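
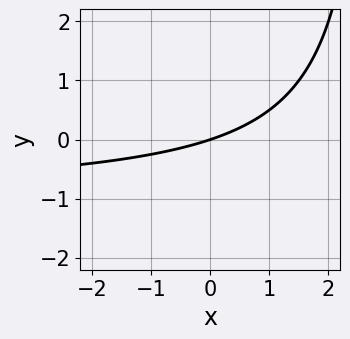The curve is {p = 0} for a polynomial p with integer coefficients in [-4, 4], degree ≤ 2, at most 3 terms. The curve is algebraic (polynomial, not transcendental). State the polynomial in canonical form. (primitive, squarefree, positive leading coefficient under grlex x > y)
deg p = 2.
From the axis intercepts and sections: it crosses the y-axis at the gridline y = 0; one x-axis crossing is at x = 0.
Assembling these constraints gives the stated polynomial.

x*y + x - 3*y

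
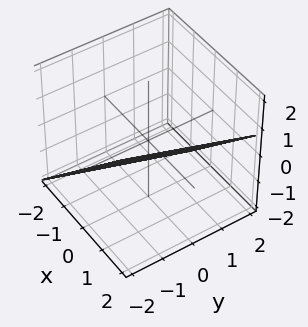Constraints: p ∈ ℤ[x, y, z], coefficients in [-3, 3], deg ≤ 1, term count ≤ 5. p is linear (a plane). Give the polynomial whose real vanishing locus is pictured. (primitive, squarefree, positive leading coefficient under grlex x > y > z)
3*x - y - 3*z - 2

(a) Degree: the surface is flat (a plane), so deg p = 1.
(b) Against the integer gridlines: one y-axis crossing is at y = -2.
(c) The integer polynomial consistent with all of this is the stated p.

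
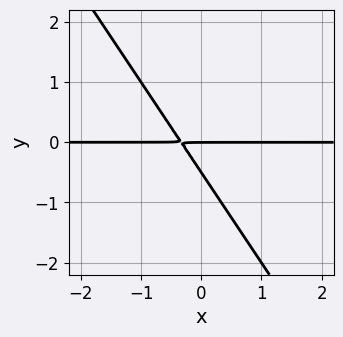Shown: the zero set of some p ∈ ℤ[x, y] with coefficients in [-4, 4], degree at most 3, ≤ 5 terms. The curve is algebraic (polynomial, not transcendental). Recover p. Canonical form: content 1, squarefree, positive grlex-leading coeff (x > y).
First, degree: no degree-1 curve has this shape, so deg p = 2.
Then, from the visible intercepts: the visible x-axis segment lies entirely on the curve; one y-axis crossing is at y = 0.
Finally, fitting integer coefficients to these (and the overall shape) gives p.

3*x*y + 2*y^2 + y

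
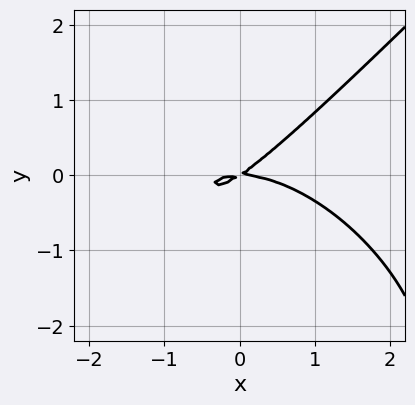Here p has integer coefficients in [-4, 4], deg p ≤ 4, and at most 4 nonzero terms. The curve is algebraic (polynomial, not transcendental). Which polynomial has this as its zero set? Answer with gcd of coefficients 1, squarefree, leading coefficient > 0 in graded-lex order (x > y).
x^3 - y^3 + 2*x*y - 3*y^2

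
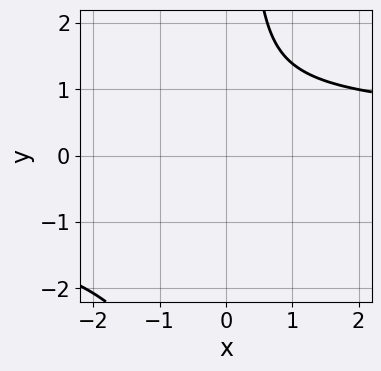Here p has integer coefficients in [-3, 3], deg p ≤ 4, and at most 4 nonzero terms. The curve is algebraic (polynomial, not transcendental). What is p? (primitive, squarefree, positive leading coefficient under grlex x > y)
x*y^3 - 2*y^2 + 3*y - 3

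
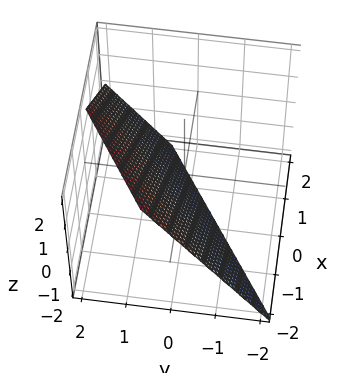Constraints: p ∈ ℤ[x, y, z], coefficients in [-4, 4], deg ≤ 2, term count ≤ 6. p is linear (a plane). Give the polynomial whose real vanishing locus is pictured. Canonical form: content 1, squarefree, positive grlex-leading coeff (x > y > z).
2*x - 3*y + 2*z + 2

First, deg p = 1. Every cross-section is a straight line — this is a plane.
Next, checking where it meets the axes: it meets the x-axis at x = -1 (among the integer gridlines); it crosses the z-axis at the gridline z = -1.
Finally, these observations pin down the coefficients.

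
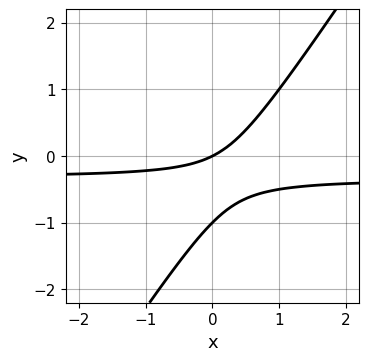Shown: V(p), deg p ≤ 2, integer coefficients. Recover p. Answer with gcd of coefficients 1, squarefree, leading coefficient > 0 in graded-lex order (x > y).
3*x*y - 2*y^2 + x - 2*y

(a) The degree is 2 — a generic line meets the curve in up to 2 points.
(b) Observable constraints: it crosses the x-axis at the gridline x = 0; the y-axis gridline crossings are at y ∈ {-1, 0}.
(c) These observations pin down the coefficients.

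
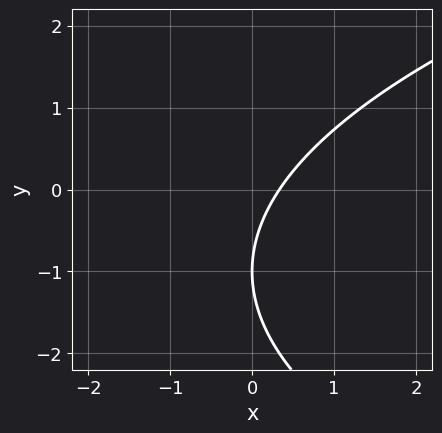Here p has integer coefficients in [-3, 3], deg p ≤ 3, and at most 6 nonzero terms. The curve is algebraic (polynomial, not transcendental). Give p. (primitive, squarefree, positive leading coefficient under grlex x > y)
(a) The degree is 2 — a generic line meets the curve in up to 2 points.
(b) Against the integer gridlines: it meets the y-axis at y = -1 (among the integer gridlines).
(c) Together with the visible shape, these determine p as stated.

y^2 - 3*x + 2*y + 1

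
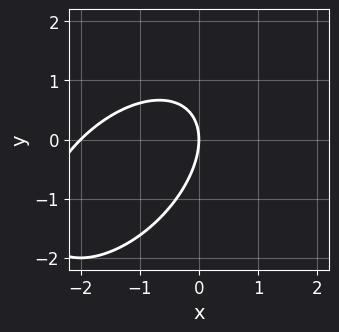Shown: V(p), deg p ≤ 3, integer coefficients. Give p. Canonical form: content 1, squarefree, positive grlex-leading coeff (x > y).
First, degree: a generic line meets the curve in up to 2 points, so deg p = 2.
Then, against the integer gridlines: the x-axis gridline crossings are at x ∈ {-2, 0}; one y-axis crossing is at y = 0.
Finally, the integer polynomial consistent with all of this is the stated p.

x^2 - x*y + y^2 + 2*x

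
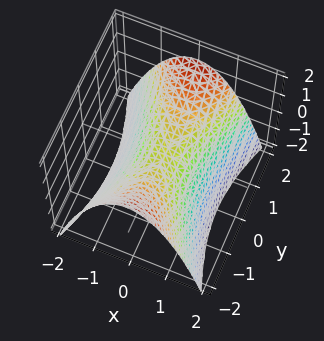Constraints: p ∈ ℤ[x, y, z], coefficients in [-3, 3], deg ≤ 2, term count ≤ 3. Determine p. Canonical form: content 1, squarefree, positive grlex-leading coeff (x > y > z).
(a) Degree: a saddle surface; a quadric, so deg p = 2.
(b) Symmetries: mirror symmetry x ↦ −x ⇒ only even powers of x; it's symmetric under y → −y, forcing even powers of y.
(c) Against the integer gridlines: it meets the z-axis at z = 0 (among the integer gridlines); one x-axis crossing is at x = 0; one y-axis crossing is at y = 0.
(d) Putting this together gives p.

3*x^2 - y^2 + 3*z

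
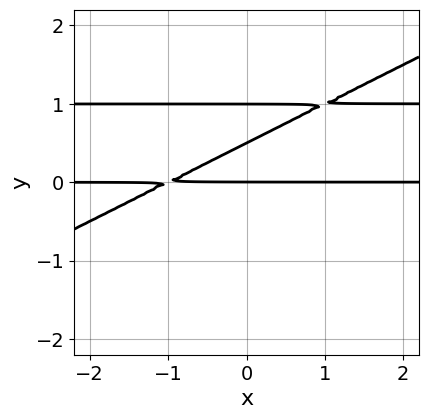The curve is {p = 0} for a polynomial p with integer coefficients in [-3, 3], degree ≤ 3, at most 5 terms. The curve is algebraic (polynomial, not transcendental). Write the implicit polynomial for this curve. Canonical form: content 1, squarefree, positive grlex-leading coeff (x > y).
The degree is 3 — no degree-2 curve has this shape.
Against the integer gridlines: the y-axis gridline crossings are at y ∈ {0, 1}; the visible x-axis segment lies entirely on the curve.
Assembling these constraints gives the stated polynomial.

x*y^2 - 2*y^3 - x*y + 3*y^2 - y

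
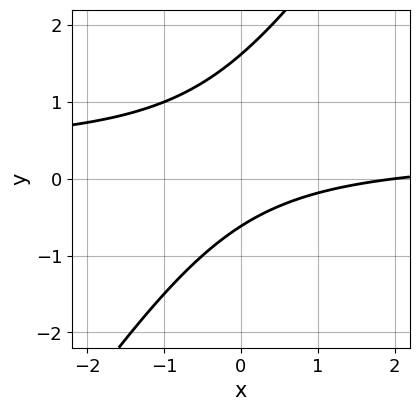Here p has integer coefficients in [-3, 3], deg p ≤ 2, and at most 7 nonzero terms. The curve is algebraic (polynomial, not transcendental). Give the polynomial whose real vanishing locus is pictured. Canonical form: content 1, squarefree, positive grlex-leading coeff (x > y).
3*x*y - 2*y^2 - x + 2*y + 2

(a) Degree: no degree-1 curve has this shape, so deg p = 2.
(b) Checking where it meets the axes: it crosses the x-axis at the gridline x = 2.
(c) The integer polynomial consistent with all of this is the stated p.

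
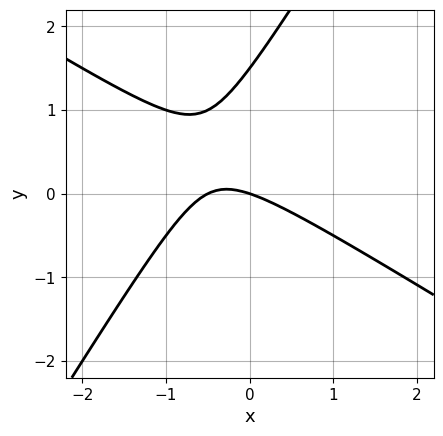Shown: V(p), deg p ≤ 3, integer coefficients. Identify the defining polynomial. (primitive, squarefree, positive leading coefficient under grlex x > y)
First, degree: a generic line meets the curve in up to 2 points, so deg p = 2.
Then, from the axis intercepts and sections: it crosses the y-axis at the gridline y = 0; it crosses the x-axis at the gridline x = 0.
Finally, assembling these constraints gives the stated polynomial.

2*x^2 + 2*x*y - 2*y^2 + x + 3*y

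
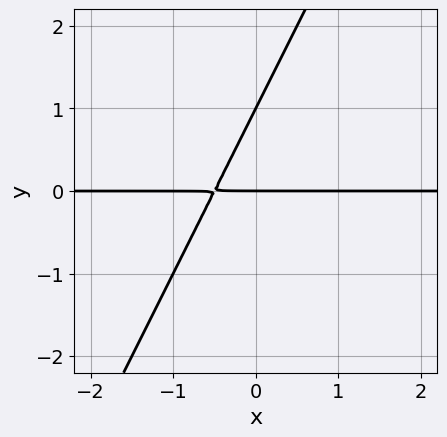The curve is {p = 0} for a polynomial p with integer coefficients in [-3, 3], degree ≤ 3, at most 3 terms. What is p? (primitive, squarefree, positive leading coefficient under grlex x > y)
First, degree: the shape is more complex than any degree-1 curve, so deg p = 2.
Next, observable constraints: the y-axis gridline crossings are at y ∈ {0, 1}; every point of the x-axis in the box is on the curve.
Finally, assembling these constraints gives the stated polynomial.

2*x*y - y^2 + y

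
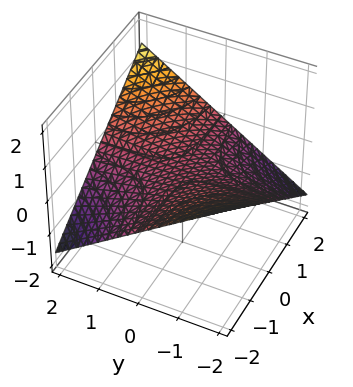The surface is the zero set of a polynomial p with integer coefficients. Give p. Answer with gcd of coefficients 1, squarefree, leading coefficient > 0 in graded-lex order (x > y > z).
1. deg p = 2. A hyperbolic paraboloid; a quadric.
2. Checking where it meets the axes: the visible y-axis segment lies entirely on the surface; every point of the x-axis in the box is on the surface; it crosses the z-axis at the gridline z = 0.
3. The integer polynomial consistent with all of this is the stated p.

x*y - 3*z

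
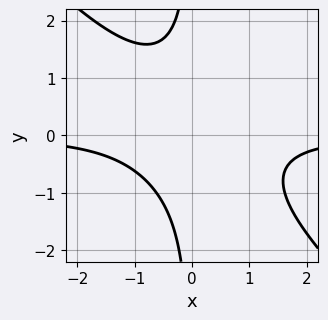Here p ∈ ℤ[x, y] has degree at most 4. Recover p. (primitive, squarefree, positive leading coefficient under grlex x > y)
x^2*y + x*y^2 + 1

1. deg p = 3. The shape is more complex than any degree-2 curve.
2. Against the integer gridlines: no x-intercept at any integer in the box; it misses every integer gridline on the y-axis.
3. Putting this together gives p.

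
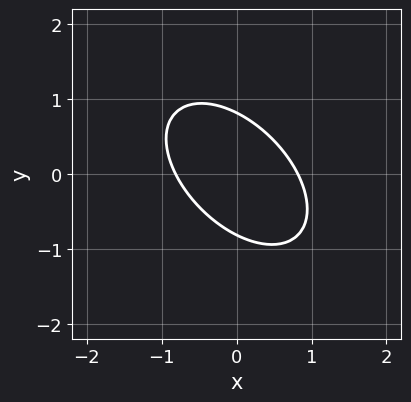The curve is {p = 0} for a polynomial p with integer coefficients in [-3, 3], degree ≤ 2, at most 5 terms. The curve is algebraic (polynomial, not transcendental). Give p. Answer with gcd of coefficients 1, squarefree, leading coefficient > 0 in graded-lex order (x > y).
(a) deg p = 2. The shape is more complex than any degree-1 curve.
(b) Solving for integer coefficients yields p as stated.

3*x^2 + 3*x*y + 3*y^2 - 2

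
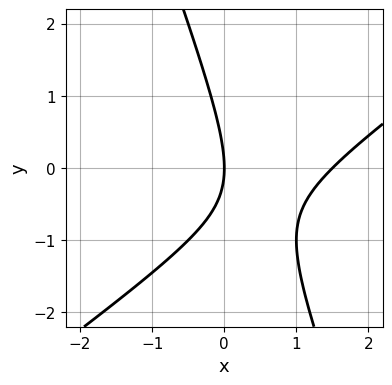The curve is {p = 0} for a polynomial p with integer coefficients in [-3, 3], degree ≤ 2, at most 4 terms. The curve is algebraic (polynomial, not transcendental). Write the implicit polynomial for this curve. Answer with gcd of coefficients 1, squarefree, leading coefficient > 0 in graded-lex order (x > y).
2*x^2 - 2*x*y - y^2 - 3*x

First, deg p = 2.
Next, against the integer gridlines: it meets the x-axis at x = 0 (among the integer gridlines); one y-axis crossing is at y = 0.
Finally, matching integer coefficients to the picture gives p.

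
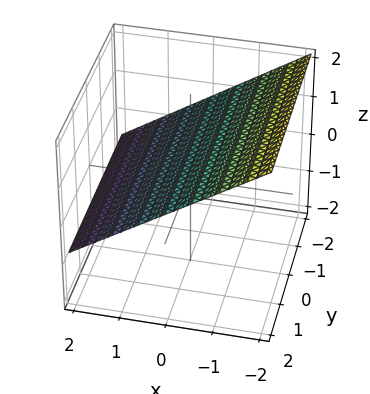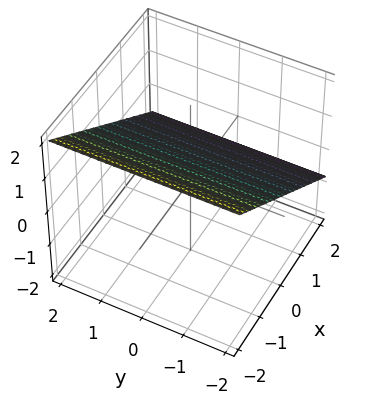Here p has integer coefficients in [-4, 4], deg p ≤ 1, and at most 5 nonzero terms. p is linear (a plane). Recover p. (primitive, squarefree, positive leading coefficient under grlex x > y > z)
1. The degree is 1 — the surface is flat (a plane).
2. From the axis intercepts and sections: the surface avoids every integer y-axis point in the box; one x-axis crossing is at x = 1.
3. These observations pin down the coefficients.

2*x + 3*z - 2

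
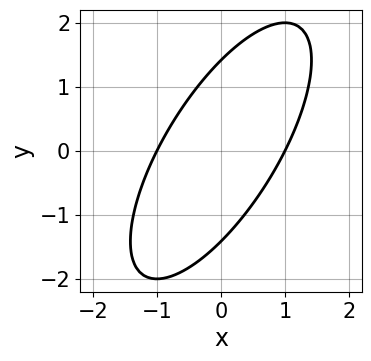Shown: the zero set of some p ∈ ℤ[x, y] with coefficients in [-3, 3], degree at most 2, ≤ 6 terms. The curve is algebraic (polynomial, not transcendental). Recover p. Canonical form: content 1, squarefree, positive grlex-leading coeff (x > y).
deg p = 2.
From the visible intercepts: the x-axis gridline crossings are at x ∈ {-1, 1}.
Matching integer coefficients to the picture gives p.

2*x^2 - 2*x*y + y^2 - 2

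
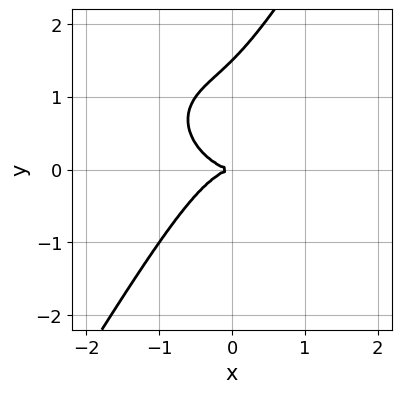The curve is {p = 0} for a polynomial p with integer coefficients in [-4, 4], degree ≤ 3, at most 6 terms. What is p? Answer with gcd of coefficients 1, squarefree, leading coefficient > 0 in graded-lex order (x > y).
2*x^3 + x^2*y + 2*x*y^2 - 2*y^3 + 3*y^2

First, the degree is 3 — no degree-2 curve has this shape.
Then, reading off the gridlines: it crosses the x-axis at the gridline x = 0; one y-axis crossing is at y = 0.
Finally, the integer polynomial consistent with all of this is the stated p.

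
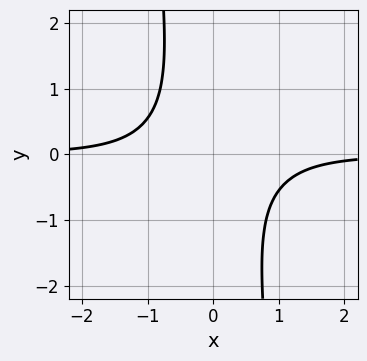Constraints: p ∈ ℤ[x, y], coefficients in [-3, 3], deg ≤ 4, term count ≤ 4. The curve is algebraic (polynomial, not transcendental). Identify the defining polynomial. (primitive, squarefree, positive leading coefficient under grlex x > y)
3*x^3*y + 3*x*y + y^2 + 3

1. deg p = 4. The shape is more complex than any degree-3 curve.
2. Reading off the gridlines: no x-intercept at any integer in the box; it misses every integer gridline on the y-axis.
3. Putting this together gives p.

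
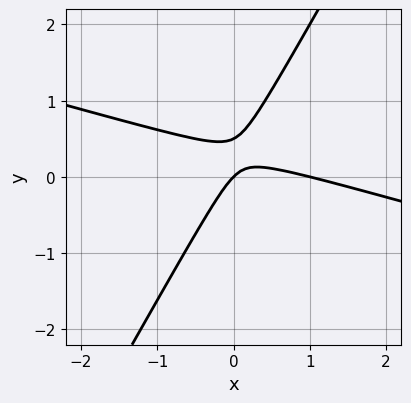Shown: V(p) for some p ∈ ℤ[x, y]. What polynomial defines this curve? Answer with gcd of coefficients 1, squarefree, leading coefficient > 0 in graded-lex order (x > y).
1. Degree: a generic line meets the curve in up to 2 points, so deg p = 2.
2. Reading off the gridlines: the x-axis gridline crossings are at x ∈ {0, 1}; it meets the y-axis at y = 0 (among the integer gridlines).
3. Fitting integer coefficients to these (and the overall shape) gives p.

x^2 + 3*x*y - 2*y^2 - x + y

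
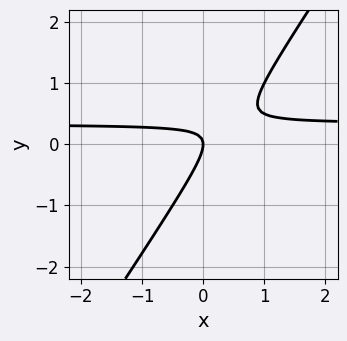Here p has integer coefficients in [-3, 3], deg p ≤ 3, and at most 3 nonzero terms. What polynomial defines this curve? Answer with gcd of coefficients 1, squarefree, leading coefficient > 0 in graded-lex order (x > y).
deg p = 2.
Reading off the gridlines: it crosses the x-axis at the gridline x = 0; it meets the y-axis at y = 0 (among the integer gridlines).
Fitting integer coefficients to these (and the overall shape) gives p.

3*x*y - 2*y^2 - x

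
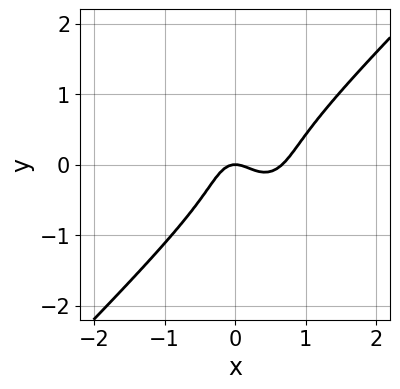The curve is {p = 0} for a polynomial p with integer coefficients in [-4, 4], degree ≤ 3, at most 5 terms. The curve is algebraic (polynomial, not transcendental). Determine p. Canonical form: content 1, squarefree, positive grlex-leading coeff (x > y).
3*x^3 - x^2*y - 2*y^3 - 2*x^2 - y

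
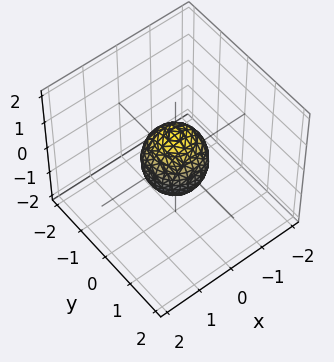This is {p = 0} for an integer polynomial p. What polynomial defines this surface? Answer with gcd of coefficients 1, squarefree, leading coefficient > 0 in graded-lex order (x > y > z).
The degree is 2 — bounded and convex; a quadric.
Symmetries: it's symmetric under z → −z, forcing even powers of z; the surface is invariant under rotation about z: p = q(x² + y², z).
Checking where it meets the axes: a circular section at z = 0 has radius between 0 and 1; the z-axis gridline crossings are at z ∈ {-1, 1}.
Matching integer coefficients to the picture gives p.

3*x^2 + 3*y^2 + 2*z^2 - 2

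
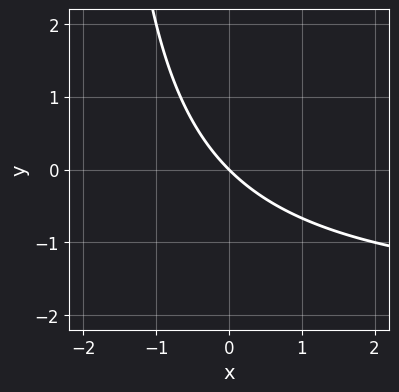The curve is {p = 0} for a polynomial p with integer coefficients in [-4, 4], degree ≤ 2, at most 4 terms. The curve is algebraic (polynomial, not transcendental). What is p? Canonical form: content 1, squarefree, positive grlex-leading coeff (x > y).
1. Degree: no degree-1 curve has this shape, so deg p = 2.
2. From the visible intercepts: one y-axis crossing is at y = 0; it meets the x-axis at x = 0 (among the integer gridlines).
3. Assembling these constraints gives the stated polynomial.

x*y + 2*x + 2*y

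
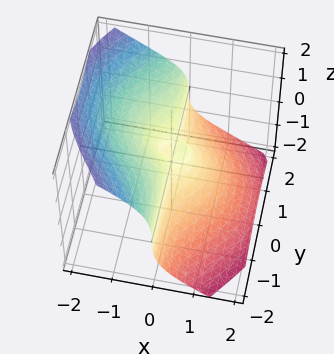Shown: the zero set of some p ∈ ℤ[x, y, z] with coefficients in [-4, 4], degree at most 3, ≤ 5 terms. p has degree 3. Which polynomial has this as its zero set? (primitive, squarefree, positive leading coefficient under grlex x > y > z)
(a) The degree is 3 — the shape is more complex than any degree-2 surface.
(b) From the visible intercepts: one x-axis crossing is at x = 0; every point of the y-axis in the box is on the surface.
(c) Solving for integer coefficients yields p as stated.

2*x^3 + 3*x*y^2 + 3*z^3 - 2*x*y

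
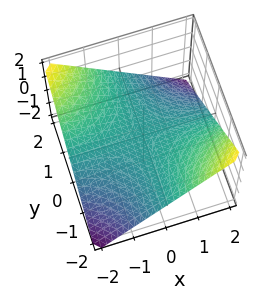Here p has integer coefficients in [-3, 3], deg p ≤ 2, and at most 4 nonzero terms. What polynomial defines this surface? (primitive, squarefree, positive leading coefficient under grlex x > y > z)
x*y + 2*z

1. Degree: a saddle surface; a quadric, so deg p = 2.
2. From the visible intercepts: the visible x-axis segment lies entirely on the surface; the visible y-axis segment lies entirely on the surface; one z-axis crossing is at z = 0.
3. These observations pin down the coefficients.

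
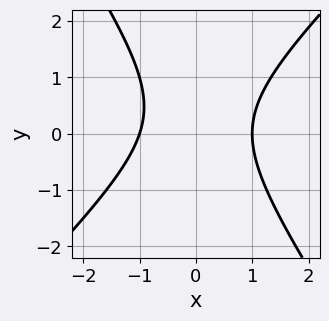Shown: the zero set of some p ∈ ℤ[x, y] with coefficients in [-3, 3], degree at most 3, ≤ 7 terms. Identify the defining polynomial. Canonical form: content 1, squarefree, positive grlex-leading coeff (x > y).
3*x^2 - x*y - 2*y^2 + y - 3

(a) The degree is 2 — no degree-1 curve has this shape.
(b) Observable constraints: the x-axis gridline crossings are at x ∈ {-1, 1}; no y-intercept at any integer in the box.
(c) Fitting integer coefficients to these (and the overall shape) gives p.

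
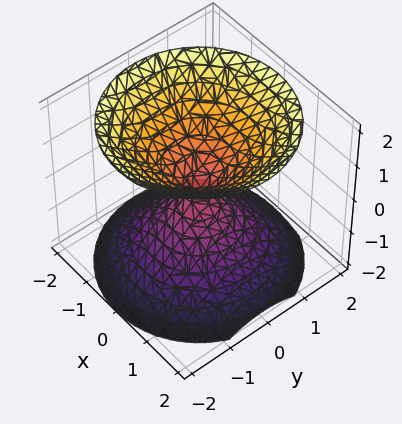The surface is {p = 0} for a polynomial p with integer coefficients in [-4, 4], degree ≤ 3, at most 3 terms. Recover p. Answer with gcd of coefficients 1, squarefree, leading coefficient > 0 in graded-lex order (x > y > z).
x^2 + y^2 - z^2

(a) There are 2 components. Treating them together as one polynomial.
(b) Degree: a double cone through the origin; a quadric, so deg p = 2.
(c) Symmetry: the z-axis is an axis of rotation, so x and y enter only as x² + y²; the z ↦ −z reflection is a symmetry, so z appears only in even powers.
(d) Observable constraints: one z-axis crossing is at z = 0; it crosses the x-axis at the gridline x = 0; one y-axis crossing is at y = 0.
(e) Assembling these constraints gives the stated polynomial.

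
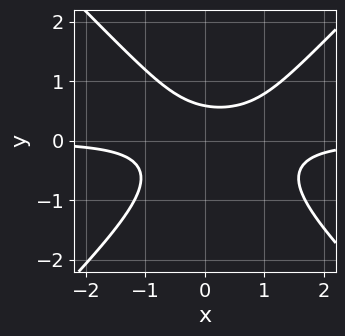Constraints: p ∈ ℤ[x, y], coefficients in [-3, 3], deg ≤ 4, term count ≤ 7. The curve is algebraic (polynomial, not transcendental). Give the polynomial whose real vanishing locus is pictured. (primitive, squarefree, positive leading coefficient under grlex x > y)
The degree is 3 — the shape is more complex than any degree-2 curve.
From the axis intercepts and sections: no x-intercept at any integer in the box.
These observations pin down the coefficients.

2*x^2*y - 2*y^3 - x*y - y + 1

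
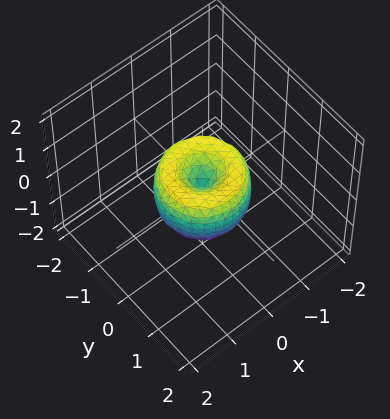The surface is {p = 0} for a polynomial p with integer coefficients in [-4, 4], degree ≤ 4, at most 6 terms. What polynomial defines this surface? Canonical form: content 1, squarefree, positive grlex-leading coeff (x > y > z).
2*x^4 + 4*x^2*y^2 + 2*y^4 - 2*x^2 - 2*y^2 + z^2

First, degree: a generic line meets the surface in up to 4 points, so deg p = 4.
Then, symmetries: the surface is invariant under rotation about z: p = q(x² + y², z).
Then, checking where it meets the axes: the x-axis gridline crossings are at x ∈ {-1, 0, 1}; it crosses the z-axis at the gridline z = 0.
Finally, assembling these constraints gives the stated polynomial. Check: (0, -1, 0) on the y-axis lies on the surface, and p(0, -1, 0) = 0. ✓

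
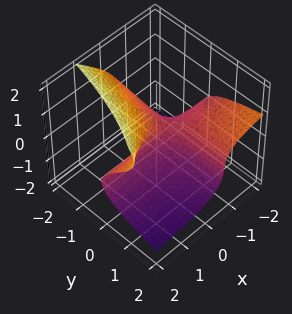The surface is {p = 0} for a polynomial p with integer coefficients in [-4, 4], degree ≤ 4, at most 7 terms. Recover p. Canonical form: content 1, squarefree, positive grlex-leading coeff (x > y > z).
3*x*z^2 - 3*z^3 - 3*x*y + 2*x*z - 2*y

The degree is 3 — a generic line meets the surface in up to 3 points.
Observable constraints: the visible x-axis segment lies entirely on the surface; it meets the z-axis at z = 0 (among the integer gridlines).
These observations pin down the coefficients.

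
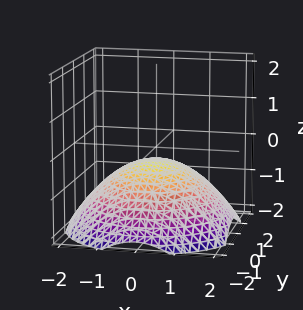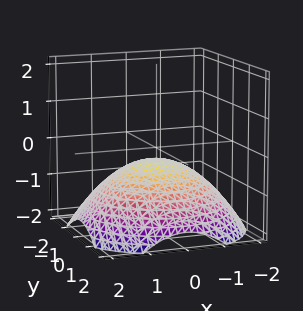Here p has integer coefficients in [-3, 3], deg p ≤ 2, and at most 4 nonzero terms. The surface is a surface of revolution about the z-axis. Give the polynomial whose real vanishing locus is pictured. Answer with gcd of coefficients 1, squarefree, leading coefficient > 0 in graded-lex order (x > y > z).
1. Degree: the shape is more complex than any degree-1 surface, so deg p = 2.
2. Symmetries: rotational symmetry about the z-axis ⇒ p depends on x, y only through x² + y².
3. From the visible intercepts: no y-intercept at any integer in the box; it misses every integer gridline on the x-axis.
4. Assembling these constraints gives the stated polynomial.

x^2 + y^2 + 3*z + 1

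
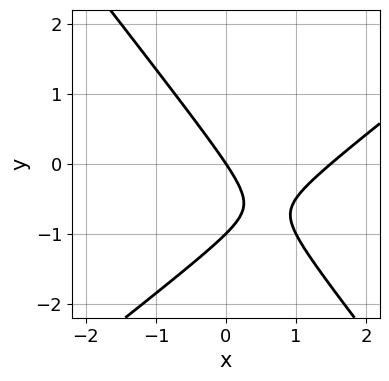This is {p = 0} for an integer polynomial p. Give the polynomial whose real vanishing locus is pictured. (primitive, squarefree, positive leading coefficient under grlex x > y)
2*x^2 - x*y - 2*y^2 - 3*x - 2*y

First, degree: no degree-1 curve has this shape, so deg p = 2.
Next, from the visible intercepts: one x-axis crossing is at x = 0; the y-axis gridline crossings are at y ∈ {-1, 0}.
Finally, together with the visible shape, these determine p as stated.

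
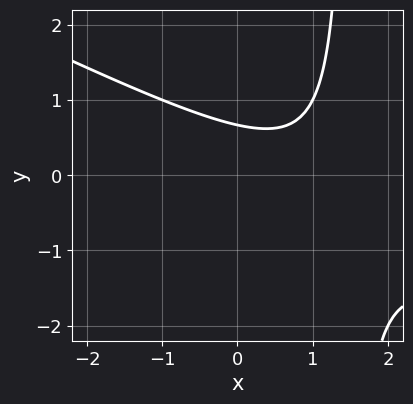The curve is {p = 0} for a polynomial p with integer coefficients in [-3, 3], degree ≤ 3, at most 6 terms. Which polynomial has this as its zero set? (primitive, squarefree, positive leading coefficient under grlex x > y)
1. deg p = 2.
2. Observable constraints: no x-intercept at any integer in the box.
3. Matching integer coefficients to the picture gives p.

x^2 + 2*x*y - 2*x - 3*y + 2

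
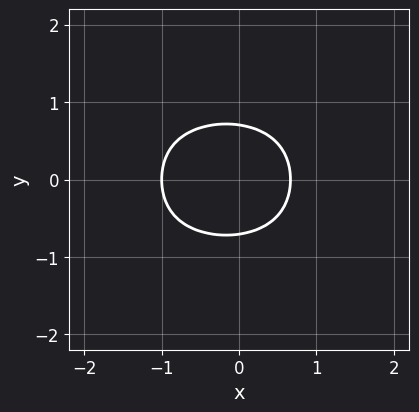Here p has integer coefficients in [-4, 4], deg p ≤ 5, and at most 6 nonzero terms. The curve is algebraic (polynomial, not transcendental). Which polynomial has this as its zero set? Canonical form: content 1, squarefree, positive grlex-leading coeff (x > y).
First, degree: the shape is more complex than any degree-3 curve, so deg p = 4.
Next, symmetries: the y ↦ −y reflection is a symmetry, so y appears only in even powers.
Next, against the integer gridlines: it meets the x-axis at x = -1 (among the integer gridlines).
Finally, assembling these constraints gives the stated polynomial.

2*y^4 + 3*x^2 + 3*y^2 + x - 2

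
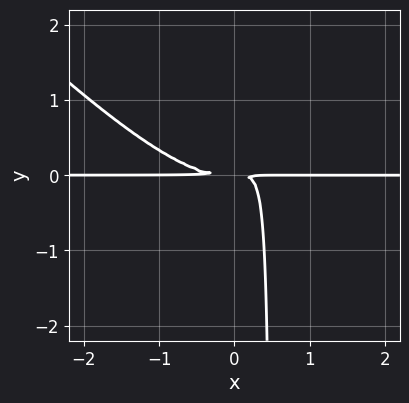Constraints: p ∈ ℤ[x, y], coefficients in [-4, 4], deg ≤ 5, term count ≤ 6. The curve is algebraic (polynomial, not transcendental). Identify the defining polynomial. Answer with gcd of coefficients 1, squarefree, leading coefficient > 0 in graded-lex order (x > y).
2*x^3*y + 2*x^2*y^2 - 3*x*y^2 + y^2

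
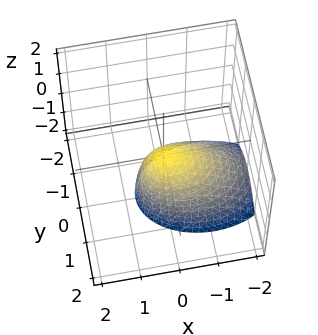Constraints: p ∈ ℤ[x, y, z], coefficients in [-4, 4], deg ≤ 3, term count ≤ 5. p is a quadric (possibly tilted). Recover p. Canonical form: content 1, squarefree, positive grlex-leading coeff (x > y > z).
First, deg p = 2.
Then, from the axis intercepts and sections: one z-axis crossing is at z = 0; it crosses the y-axis at the gridline y = 0; it crosses the x-axis at the gridline x = 0.
Finally, the integer polynomial consistent with all of this is the stated p.

x^2 - x*z + 2*y^2 + z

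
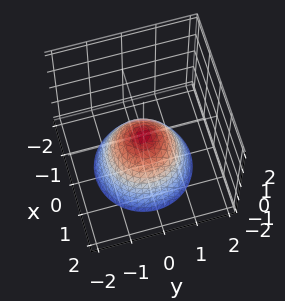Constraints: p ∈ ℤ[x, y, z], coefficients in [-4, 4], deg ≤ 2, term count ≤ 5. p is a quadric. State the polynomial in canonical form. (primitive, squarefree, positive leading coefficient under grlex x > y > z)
x^2 + y^2 + z

The degree is 2 — a single bowl opening along one axis; a quadric.
Symmetries: the surface is invariant under rotation about z: p = q(x² + y², z).
Observable constraints: one z-axis crossing is at z = 0; it crosses the x-axis at the gridline x = 0; a circular section at z = -2 has radius between 1 and 2.
The integer polynomial consistent with all of this is the stated p.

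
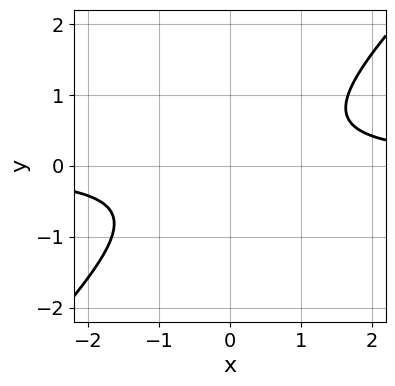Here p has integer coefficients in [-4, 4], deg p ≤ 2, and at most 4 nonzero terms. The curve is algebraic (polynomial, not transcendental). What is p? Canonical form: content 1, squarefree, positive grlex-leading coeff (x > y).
3*x*y - 3*y^2 - 2

First, degree: the shape is more complex than any degree-1 curve, so deg p = 2.
Next, against the integer gridlines: the curve avoids every integer y-axis point in the box; no x-intercept at any integer in the box.
Finally, the integer polynomial consistent with all of this is the stated p.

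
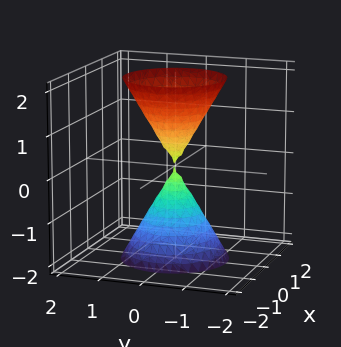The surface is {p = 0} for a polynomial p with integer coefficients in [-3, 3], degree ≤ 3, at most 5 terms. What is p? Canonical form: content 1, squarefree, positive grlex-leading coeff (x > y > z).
First, there are 2 components. They look like related sheets of one shape, so recover p as a whole.
Then, degree: a double cone through the origin; a quadric, so deg p = 2.
Next, symmetries: the z ↦ −z reflection is a symmetry, so z appears only in even powers; the z-axis is an axis of rotation, so x and y enter only as x² + y².
Next, against the integer gridlines: one x-axis crossing is at x = 0; a circular section at z = -2 has radius between 1 and 2.
Finally, fitting integer coefficients to these (and the overall shape) gives p.

3*x^2 + 3*y^2 - z^2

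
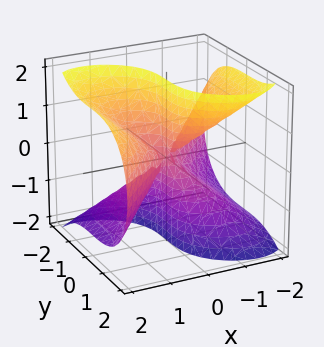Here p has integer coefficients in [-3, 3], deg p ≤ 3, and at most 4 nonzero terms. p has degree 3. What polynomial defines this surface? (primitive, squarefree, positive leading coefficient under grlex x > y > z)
1. deg p = 3. The shape is more complex than any degree-2 surface.
2. Against the integer gridlines: it crosses the y-axis at the gridline y = 0; the visible z-axis segment lies entirely on the surface; it crosses the x-axis at the gridline x = 0.
3. Fitting integer coefficients to these (and the overall shape) gives p.

2*x^3 - 3*x*z^2 - 2*y^3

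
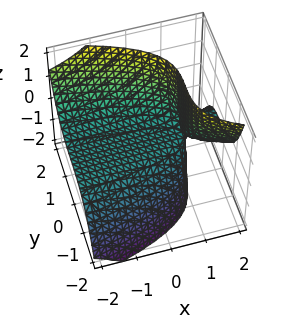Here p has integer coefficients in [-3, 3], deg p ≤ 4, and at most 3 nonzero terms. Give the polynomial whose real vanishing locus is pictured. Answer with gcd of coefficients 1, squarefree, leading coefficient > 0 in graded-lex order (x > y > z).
y^3 + 2*x*z - 2*z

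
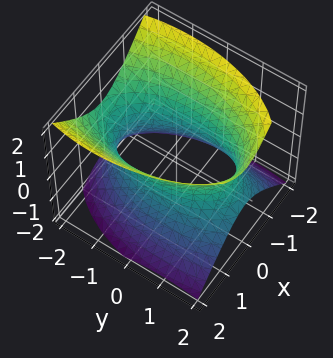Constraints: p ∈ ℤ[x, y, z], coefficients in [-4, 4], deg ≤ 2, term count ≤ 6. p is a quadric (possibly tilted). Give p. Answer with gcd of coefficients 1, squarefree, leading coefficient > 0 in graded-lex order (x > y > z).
First, degree: no degree-1 surface has this shape, so deg p = 2.
Then, against the integer gridlines: it misses every integer gridline on the z-axis; among the integer gridlines, it crosses the x-axis at x ∈ {-1, 1}.
Finally, assembling these constraints gives the stated polynomial.

3*x^2 + y^2 + y*z - 2*z^2 - 3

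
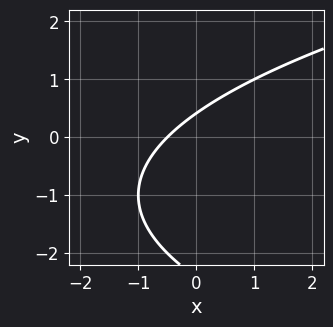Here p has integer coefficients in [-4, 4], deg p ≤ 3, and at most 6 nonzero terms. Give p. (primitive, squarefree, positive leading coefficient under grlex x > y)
y^2 - 2*x + 2*y - 1

(a) Degree: a generic line meets the curve in up to 2 points, so deg p = 2.
(b) Matching integer coefficients to the picture gives p.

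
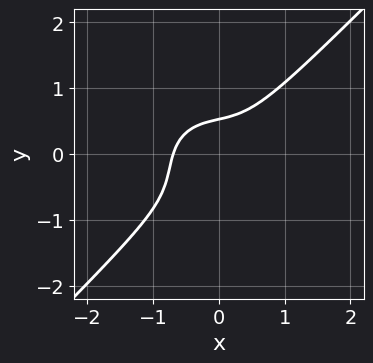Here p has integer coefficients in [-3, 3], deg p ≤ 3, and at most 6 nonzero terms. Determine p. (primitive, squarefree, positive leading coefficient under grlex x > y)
First, deg p = 3. The shape is more complex than any degree-2 curve.
Finally, solving for integer coefficients yields p as stated.

3*x^3 - 3*y^3 + 2*x*y - 2*y^2 + 1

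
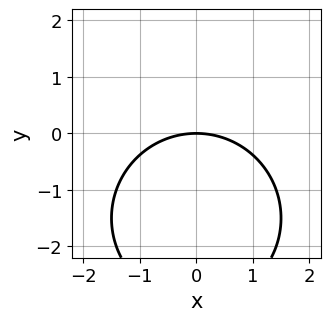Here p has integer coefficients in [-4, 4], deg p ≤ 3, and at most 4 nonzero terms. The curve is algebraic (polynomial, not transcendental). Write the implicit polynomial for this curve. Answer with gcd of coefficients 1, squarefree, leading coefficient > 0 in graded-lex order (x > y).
1. Degree: the shape is more complex than any degree-1 curve, so deg p = 2.
2. Symmetries: the x ↦ −x reflection is a symmetry, so x appears only in even powers.
3. From the visible intercepts: one x-axis crossing is at x = 0; it crosses the y-axis at the gridline y = 0.
4. These observations pin down the coefficients.

x^2 + y^2 + 3*y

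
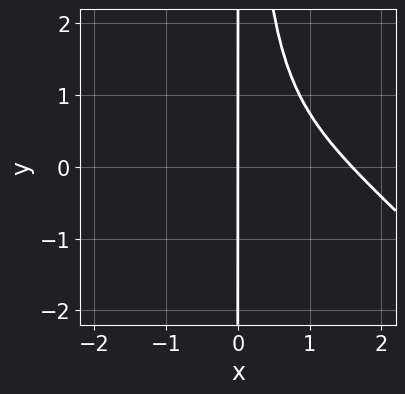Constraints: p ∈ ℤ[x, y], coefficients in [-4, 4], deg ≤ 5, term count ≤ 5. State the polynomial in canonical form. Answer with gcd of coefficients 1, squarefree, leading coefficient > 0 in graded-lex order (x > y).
2*x^4 + 2*x^3*y - 2*x^3 + 2*x^2*y - 3*x

The degree is 4 — no degree-3 curve has this shape.
Observable constraints: it meets the x-axis at x = 0 (among the integer gridlines); the visible y-axis segment lies entirely on the curve.
Assembling these constraints gives the stated polynomial.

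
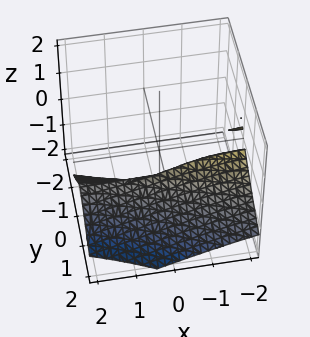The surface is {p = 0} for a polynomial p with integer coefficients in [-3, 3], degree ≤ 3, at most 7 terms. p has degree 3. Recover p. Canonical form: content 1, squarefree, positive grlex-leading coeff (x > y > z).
(a) The degree is 3 — the shape is more complex than any degree-2 surface.
(b) From the axis intercepts and sections: it meets the z-axis at z = -1 (among the integer gridlines); every point of the x-axis in the box is on the surface.
(c) The integer polynomial consistent with all of this is the stated p.

x*y*z - z^3 - 3*y^2 - 2*y*z - z^2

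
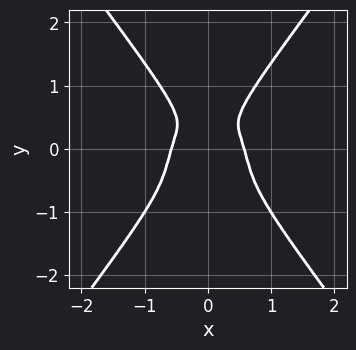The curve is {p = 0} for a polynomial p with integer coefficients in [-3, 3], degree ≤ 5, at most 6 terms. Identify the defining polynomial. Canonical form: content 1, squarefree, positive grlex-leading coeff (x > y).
3*x^4 - y^4 + x^2*y - x^2

First, degree: a generic line meets the curve in up to 4 points, so deg p = 4.
Next, symmetries: it's symmetric under x → −x, forcing even powers of x.
Finally, fitting integer coefficients to these (and the overall shape) gives p.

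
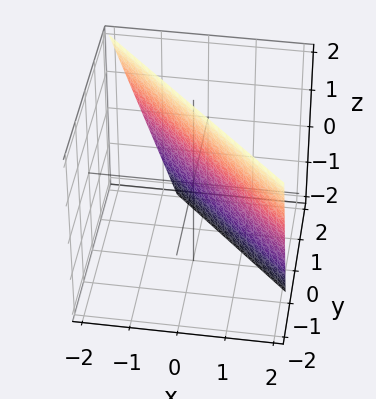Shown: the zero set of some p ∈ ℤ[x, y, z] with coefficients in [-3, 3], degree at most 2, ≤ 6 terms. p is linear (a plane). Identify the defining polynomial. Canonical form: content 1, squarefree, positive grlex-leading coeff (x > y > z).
Degree: the surface is flat (a plane), so deg p = 1.
Reading off the gridlines: one z-axis crossing is at z = 2.
The integer polynomial consistent with all of this is the stated p.

3*x + 3*y + z - 2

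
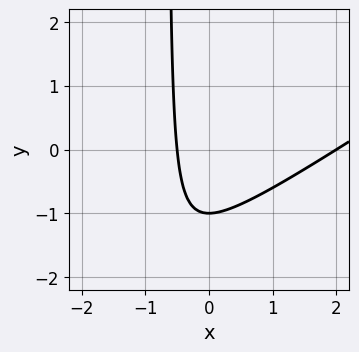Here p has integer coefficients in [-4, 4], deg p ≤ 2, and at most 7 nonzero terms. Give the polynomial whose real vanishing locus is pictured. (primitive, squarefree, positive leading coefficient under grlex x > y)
(a) deg p = 2. A generic line meets the curve in up to 2 points.
(b) Checking where it meets the axes: one y-axis crossing is at y = -1; one x-axis crossing is at x = 2.
(c) Putting this together gives p.

2*x^2 - 3*x*y - 3*x - 2*y - 2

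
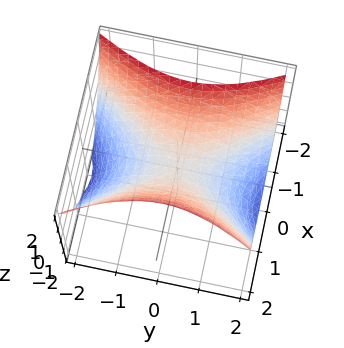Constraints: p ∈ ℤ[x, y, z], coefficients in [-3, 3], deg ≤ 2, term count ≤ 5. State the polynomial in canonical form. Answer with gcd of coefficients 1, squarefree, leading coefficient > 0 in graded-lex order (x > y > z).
2*x^2 - y^2 - 2*z

First, deg p = 2. A hyperbolic paraboloid; a quadric.
Next, symmetries: mirror symmetry y ↦ −y ⇒ only even powers of y; mirror symmetry x ↦ −x ⇒ only even powers of x.
Then, observable constraints: it meets the x-axis at x = 0 (among the integer gridlines); one z-axis crossing is at z = 0; one y-axis crossing is at y = 0.
Finally, together with the visible shape, these determine p as stated.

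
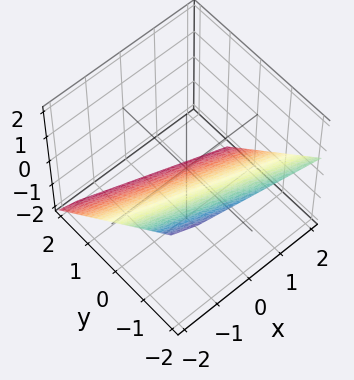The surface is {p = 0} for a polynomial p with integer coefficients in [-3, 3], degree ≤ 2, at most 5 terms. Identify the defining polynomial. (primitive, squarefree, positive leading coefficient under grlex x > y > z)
x + 3*y + 3*z + 2

(a) The degree is 1 — the surface is flat (a plane).
(b) Reading off the gridlines: it meets the x-axis at x = -2 (among the integer gridlines).
(c) Together with the visible shape, these determine p as stated.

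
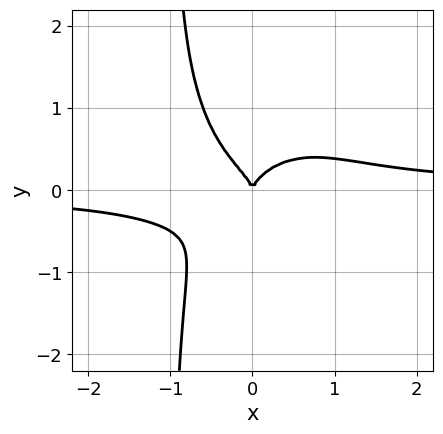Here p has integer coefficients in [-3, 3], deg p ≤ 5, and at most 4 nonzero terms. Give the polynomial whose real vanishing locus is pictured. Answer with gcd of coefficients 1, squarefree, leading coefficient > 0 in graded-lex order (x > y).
1. Degree: the shape is more complex than any degree-3 curve, so deg p = 4.
2. From the axis intercepts and sections: it meets the x-axis at x = 0 (among the integer gridlines); it crosses the y-axis at the gridline y = 0.
3. Fitting integer coefficients to these (and the overall shape) gives p.

2*x^3*y + 2*x*y^3 + 2*y^3 - x^2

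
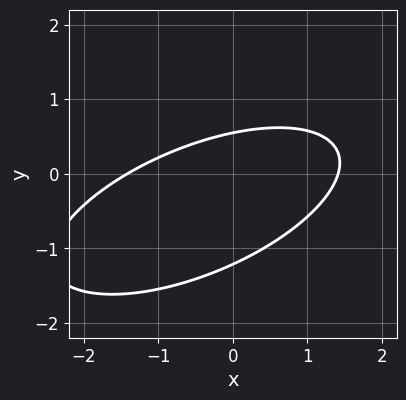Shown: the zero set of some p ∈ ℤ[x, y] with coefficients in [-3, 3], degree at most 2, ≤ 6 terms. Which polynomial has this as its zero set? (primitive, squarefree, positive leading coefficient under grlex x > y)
1. Degree: the shape is more complex than any degree-1 curve, so deg p = 2.
2. Solving for integer coefficients yields p as stated.

x^2 - 2*x*y + 3*y^2 + 2*y - 2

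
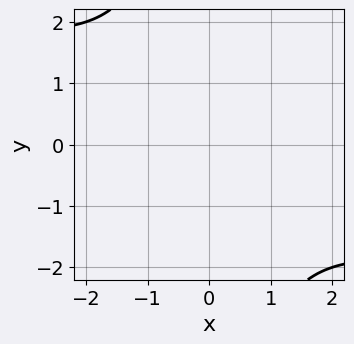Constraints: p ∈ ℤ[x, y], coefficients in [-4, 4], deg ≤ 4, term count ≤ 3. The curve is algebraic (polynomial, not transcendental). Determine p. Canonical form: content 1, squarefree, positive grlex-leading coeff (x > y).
The degree is 4 — the shape is more complex than any degree-3 curve.
Putting this together gives p.

x*y^3 + x^2 + 3*y^2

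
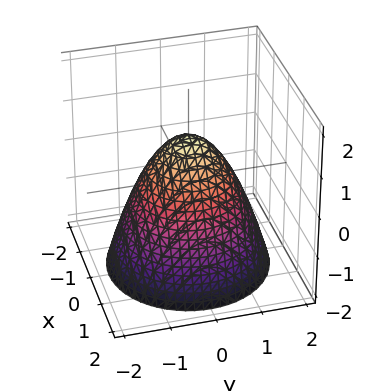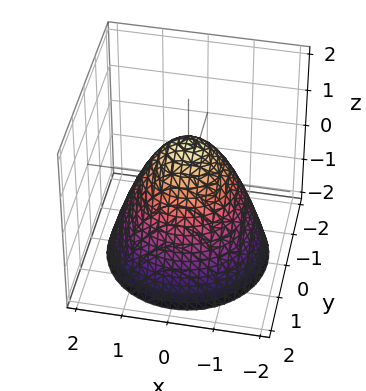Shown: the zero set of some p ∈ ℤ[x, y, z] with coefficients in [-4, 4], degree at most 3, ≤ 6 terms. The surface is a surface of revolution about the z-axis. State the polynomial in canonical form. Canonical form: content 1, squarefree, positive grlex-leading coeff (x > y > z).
(a) deg p = 2. No degree-1 surface has this shape.
(b) Symmetry: the surface is invariant under rotation about z: p = q(x² + y², z).
(c) Against the integer gridlines: among the integer gridlines, it crosses the x-axis at x ∈ {-1, 1}; the y-axis gridline crossings are at y ∈ {-1, 1}.
(d) Assembling these constraints gives the stated polynomial. Check: (0, 0, 1) on the z-axis lies on the surface, and p(0, 0, 1) = 0. ✓

x^2 + y^2 + z - 1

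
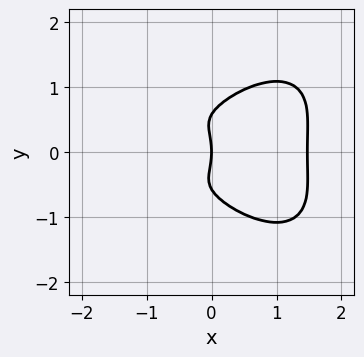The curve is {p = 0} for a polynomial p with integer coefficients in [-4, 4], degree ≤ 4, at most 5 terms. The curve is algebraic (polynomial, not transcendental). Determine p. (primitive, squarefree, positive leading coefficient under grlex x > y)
First, degree: a generic line meets the curve in up to 4 points, so deg p = 4.
Next, symmetries: mirror symmetry y ↦ −y ⇒ only even powers of y.
Then, reading off the gridlines: one y-axis crossing is at y = 0; one x-axis crossing is at x = 0.
Finally, putting this together gives p.

2*x^4 + 3*y^4 - 3*x^2 - y^2 - 2*x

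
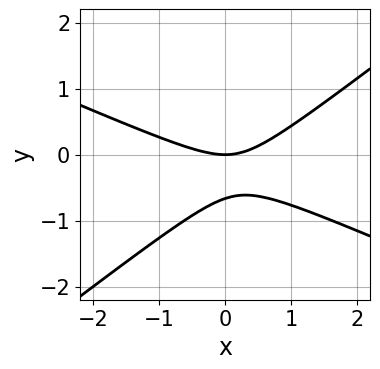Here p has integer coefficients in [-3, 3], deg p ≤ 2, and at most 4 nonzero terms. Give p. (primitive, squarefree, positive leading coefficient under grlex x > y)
x^2 + x*y - 3*y^2 - 2*y

1. Degree: no degree-1 curve has this shape, so deg p = 2.
2. From the visible intercepts: it meets the y-axis at y = 0 (among the integer gridlines); it meets the x-axis at x = 0 (among the integer gridlines).
3. Fitting integer coefficients to these (and the overall shape) gives p.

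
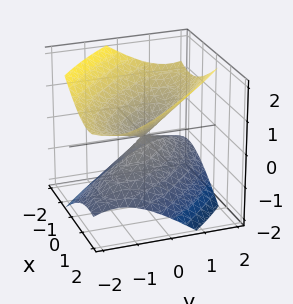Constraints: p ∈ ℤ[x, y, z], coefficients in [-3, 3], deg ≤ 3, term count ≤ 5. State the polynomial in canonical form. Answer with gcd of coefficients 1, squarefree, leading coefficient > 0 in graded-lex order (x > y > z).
(a) The picture has 2 separate pieces. Treating them together as one polynomial.
(b) deg p = 2. No degree-1 surface has this shape.
(c) From the axis intercepts and sections: one y-axis crossing is at y = 0; it crosses the z-axis at the gridline z = 0; it crosses the x-axis at the gridline x = 0.
(d) Together with the visible shape, these determine p as stated.

2*x^2 + 3*x*y + 2*y^2 - 3*z^2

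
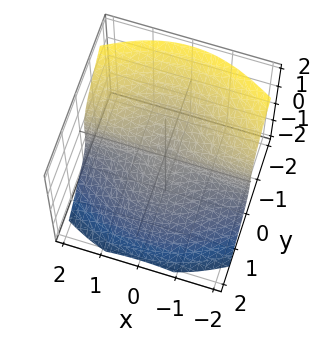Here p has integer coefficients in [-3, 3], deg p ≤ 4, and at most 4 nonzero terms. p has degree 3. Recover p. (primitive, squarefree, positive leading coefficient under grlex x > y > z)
x^2*y + y^3 + z^3

1. deg p = 3. A generic line meets the surface in up to 3 points.
2. Against the integer gridlines: one z-axis crossing is at z = 0; it meets the y-axis at y = 0 (among the integer gridlines); the visible x-axis segment lies entirely on the surface.
3. These observations pin down the coefficients.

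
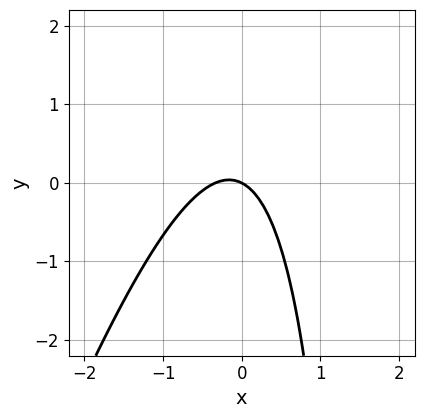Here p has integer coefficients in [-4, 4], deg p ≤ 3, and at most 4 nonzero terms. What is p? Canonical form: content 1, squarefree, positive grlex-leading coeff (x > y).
3*x^2 - x*y + x + 2*y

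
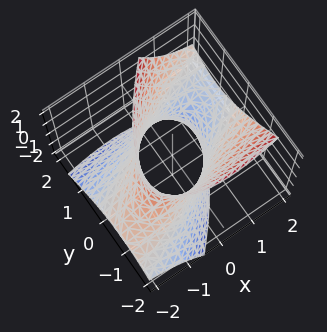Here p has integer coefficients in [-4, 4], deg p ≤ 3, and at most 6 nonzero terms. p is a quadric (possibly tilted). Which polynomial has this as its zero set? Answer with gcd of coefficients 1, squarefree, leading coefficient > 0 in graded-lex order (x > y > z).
x^2 - 3*x*y - 3*x*z + 3*y^2 - z^2 - 3

The degree is 2 — a generic line meets the surface in up to 2 points.
Checking where it meets the axes: among the integer gridlines, it crosses the y-axis at y ∈ {-1, 1}; it misses every integer gridline on the z-axis.
Solving for integer coefficients yields p as stated.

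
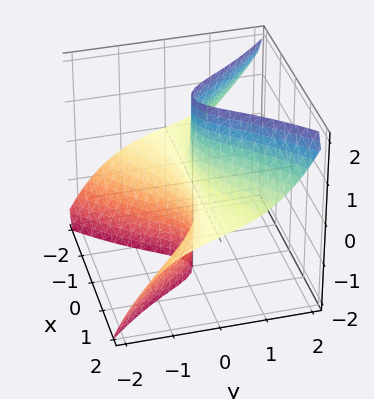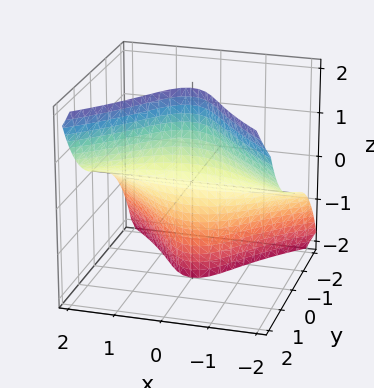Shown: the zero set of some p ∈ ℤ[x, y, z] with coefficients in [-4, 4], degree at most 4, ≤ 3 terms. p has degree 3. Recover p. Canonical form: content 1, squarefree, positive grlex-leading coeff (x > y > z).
2*x^2*z - y^3 - 3*y

(a) Degree: no degree-2 surface has this shape, so deg p = 3.
(b) Against the integer gridlines: it meets the y-axis at y = 0 (among the integer gridlines); the visible x-axis segment lies entirely on the surface; the visible z-axis segment lies entirely on the surface.
(c) Solving for integer coefficients yields p as stated.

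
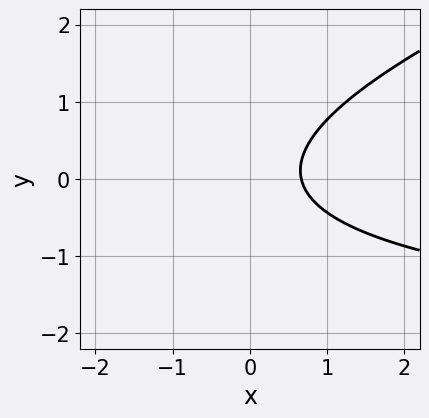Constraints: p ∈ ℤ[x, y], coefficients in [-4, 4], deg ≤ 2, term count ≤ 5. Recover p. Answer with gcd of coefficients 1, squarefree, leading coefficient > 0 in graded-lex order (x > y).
x*y - 3*y^2 + 3*x - 2

(a) The degree is 2 — no degree-1 curve has this shape.
(b) Checking where it meets the axes: no y-intercept at any integer in the box.
(c) Putting this together gives p.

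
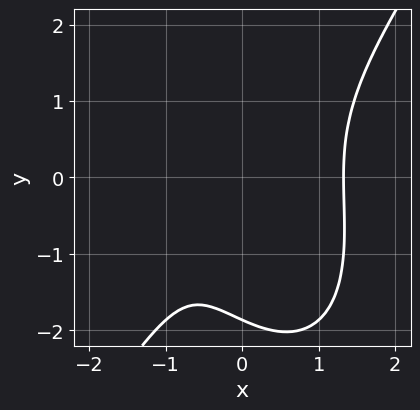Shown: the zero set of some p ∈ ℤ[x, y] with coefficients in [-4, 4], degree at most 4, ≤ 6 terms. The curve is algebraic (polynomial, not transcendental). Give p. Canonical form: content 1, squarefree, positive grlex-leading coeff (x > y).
1. deg p = 3. No degree-2 curve has this shape.
2. Solving for integer coefficients yields p as stated.

3*x^3 - y^3 - y^2 - 3*x - 3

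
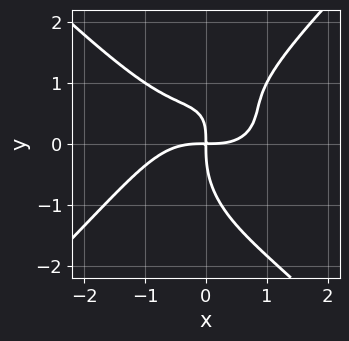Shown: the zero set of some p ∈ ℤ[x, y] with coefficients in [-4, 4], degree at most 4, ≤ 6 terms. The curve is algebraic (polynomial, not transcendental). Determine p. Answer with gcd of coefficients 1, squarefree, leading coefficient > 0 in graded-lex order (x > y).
deg p = 4. No degree-3 curve has this shape.
Checking where it meets the axes: one y-axis crossing is at y = 0; one x-axis crossing is at x = 0.
The integer polynomial consistent with all of this is the stated p.

x^4 - y^4 + 2*x*y^2 - 2*x*y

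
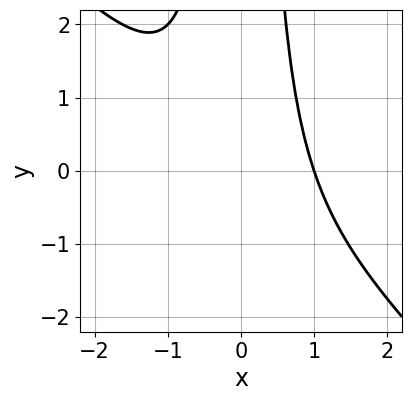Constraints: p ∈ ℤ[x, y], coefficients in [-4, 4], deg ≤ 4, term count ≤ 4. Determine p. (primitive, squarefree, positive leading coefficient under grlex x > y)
(a) Degree: a generic line meets the curve in up to 3 points, so deg p = 3.
(b) From the visible intercepts: it crosses the x-axis at the gridline x = 1; no y-intercept at any integer in the box.
(c) Solving for integer coefficients yields p as stated.

x^3 + x^2*y - 1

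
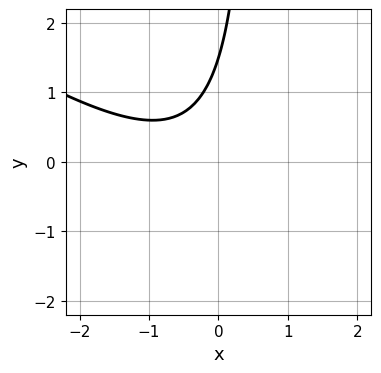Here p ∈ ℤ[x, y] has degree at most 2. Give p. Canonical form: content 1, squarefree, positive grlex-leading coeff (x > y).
2*x^2 + 3*x*y + 2*x - 2*y + 3

First, degree: the shape is more complex than any degree-1 curve, so deg p = 2.
Next, against the integer gridlines: no x-intercept at any integer in the box.
Finally, putting this together gives p.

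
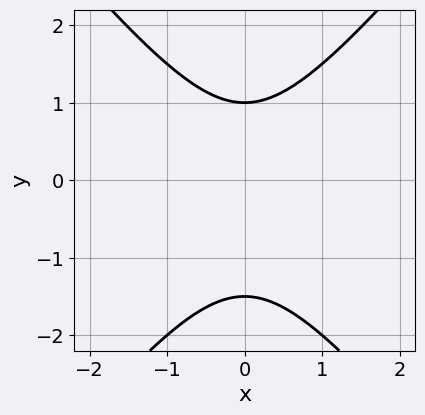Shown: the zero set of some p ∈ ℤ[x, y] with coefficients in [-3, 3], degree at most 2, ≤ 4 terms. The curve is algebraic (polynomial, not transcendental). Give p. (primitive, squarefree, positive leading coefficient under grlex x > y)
3*x^2 - 2*y^2 - y + 3

1. deg p = 2. The shape is more complex than any degree-1 curve.
2. Symmetries: it's symmetric under x → −x, forcing even powers of x.
3. Reading off the gridlines: one y-axis crossing is at y = 1; the curve avoids every integer x-axis point in the box.
4. Assembling these constraints gives the stated polynomial.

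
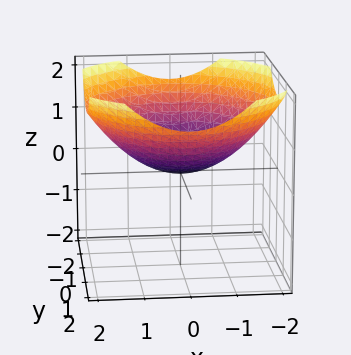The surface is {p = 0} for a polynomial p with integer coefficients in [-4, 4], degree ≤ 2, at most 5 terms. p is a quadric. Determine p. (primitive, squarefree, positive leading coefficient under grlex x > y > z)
(a) The degree is 2 — a single bowl opening along one axis; a quadric.
(b) Symmetries: rotational symmetry about the z-axis ⇒ p depends on x, y only through x² + y².
(c) From the axis intercepts and sections: it meets the y-axis at y = 0 (among the integer gridlines); it crosses the z-axis at the gridline z = 0; it meets the x-axis at x = 0 (among the integer gridlines); a circular section at z = 1 has radius between 1 and 2.
(d) Fitting integer coefficients to these (and the overall shape) gives p.

x^2 + y^2 - 3*z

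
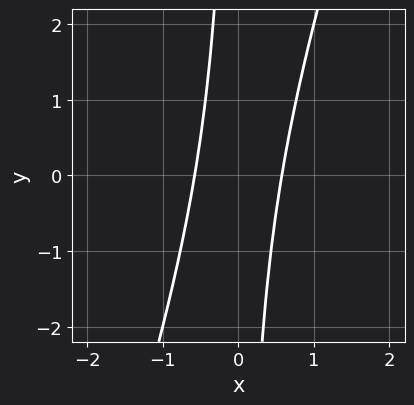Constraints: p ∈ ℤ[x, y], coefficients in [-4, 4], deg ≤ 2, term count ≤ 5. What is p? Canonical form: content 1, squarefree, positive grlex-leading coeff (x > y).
3*x^2 - x*y - 1

First, deg p = 2. A generic line meets the curve in up to 2 points.
Next, checking where it meets the axes: no y-intercept at any integer in the box.
Finally, the integer polynomial consistent with all of this is the stated p.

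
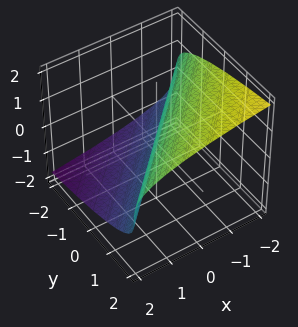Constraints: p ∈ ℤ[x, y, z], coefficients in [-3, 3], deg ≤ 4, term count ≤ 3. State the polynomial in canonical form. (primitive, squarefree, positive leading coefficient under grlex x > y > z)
1. The degree is 3 — a generic line meets the surface in up to 3 points.
2. Checking where it meets the axes: it crosses the y-axis at the gridline y = 0; it crosses the z-axis at the gridline z = 0; one x-axis crossing is at x = 0.
3. The integer polynomial consistent with all of this is the stated p.

2*z^3 + 3*x - 3*y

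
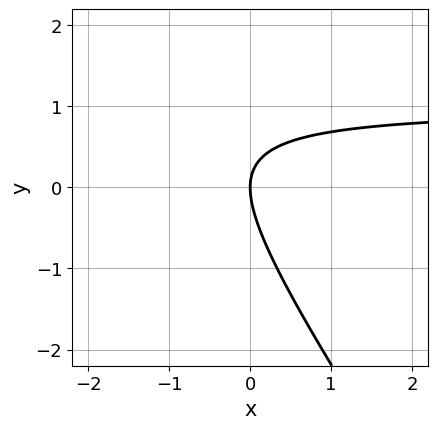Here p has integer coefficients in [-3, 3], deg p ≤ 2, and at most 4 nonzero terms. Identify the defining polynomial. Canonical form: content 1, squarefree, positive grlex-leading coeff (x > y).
The degree is 2 — the shape is more complex than any degree-1 curve.
From the axis intercepts and sections: one x-axis crossing is at x = 0; one y-axis crossing is at y = 0.
Together with the visible shape, these determine p as stated.

3*x*y + 2*y^2 - 3*x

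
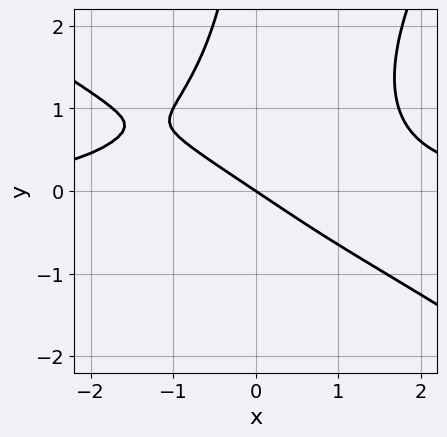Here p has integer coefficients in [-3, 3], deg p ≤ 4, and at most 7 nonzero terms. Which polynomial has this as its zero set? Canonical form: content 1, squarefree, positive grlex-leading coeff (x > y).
(a) Degree: no degree-3 curve has this shape, so deg p = 4.
(b) From the visible intercepts: it crosses the x-axis at the gridline x = 0; one y-axis crossing is at y = 0.
(c) Fitting integer coefficients to these (and the overall shape) gives p.

x^3*y + x^2*y^2 - x*y^3 - 2*x - 3*y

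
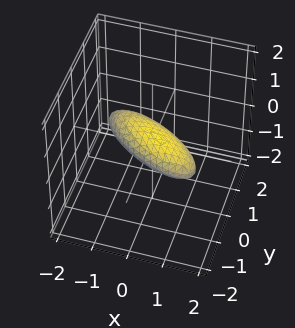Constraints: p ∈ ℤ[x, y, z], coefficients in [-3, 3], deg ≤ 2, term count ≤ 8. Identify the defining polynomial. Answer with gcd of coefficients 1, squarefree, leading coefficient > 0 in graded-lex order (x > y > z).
(a) Degree: a generic line meets the surface in up to 2 points, so deg p = 2.
(b) Observable constraints: the x-axis gridline crossings are at x ∈ {-1, 1}.
(c) Putting this together gives p.

x^2 + 2*x*y + 2*y^2 + y*z + 3*z^2 - 1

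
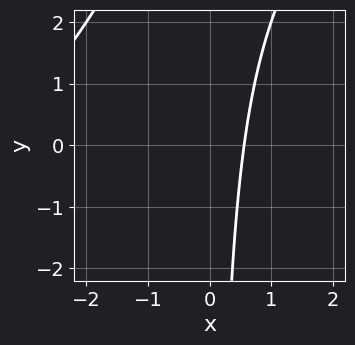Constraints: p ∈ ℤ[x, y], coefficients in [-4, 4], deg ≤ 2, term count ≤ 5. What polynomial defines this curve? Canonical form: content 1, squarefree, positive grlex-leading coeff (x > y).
x^2 - x*y + 3*x - 2

First, the degree is 2 — no degree-1 curve has this shape.
Next, checking where it meets the axes: the curve avoids every integer y-axis point in the box.
Finally, matching integer coefficients to the picture gives p.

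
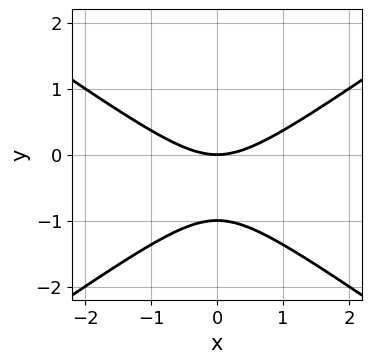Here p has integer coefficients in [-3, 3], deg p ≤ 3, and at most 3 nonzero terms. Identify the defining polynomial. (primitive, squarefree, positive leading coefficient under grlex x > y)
x^2 - 2*y^2 - 2*y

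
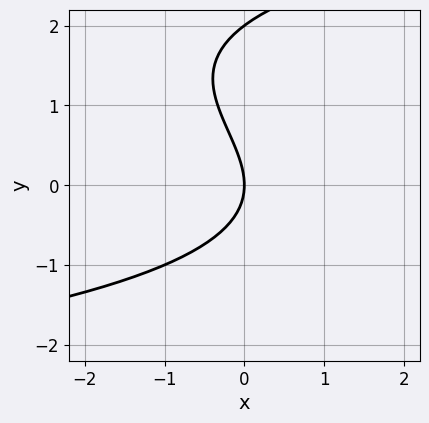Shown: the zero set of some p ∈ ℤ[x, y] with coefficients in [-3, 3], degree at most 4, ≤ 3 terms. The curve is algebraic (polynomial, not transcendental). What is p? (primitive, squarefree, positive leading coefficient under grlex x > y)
deg p = 3.
From the visible intercepts: it crosses the x-axis at the gridline x = 0; among the integer gridlines, it crosses the y-axis at y ∈ {0, 2}.
Assembling these constraints gives the stated polynomial.

y^3 - 2*y^2 - 3*x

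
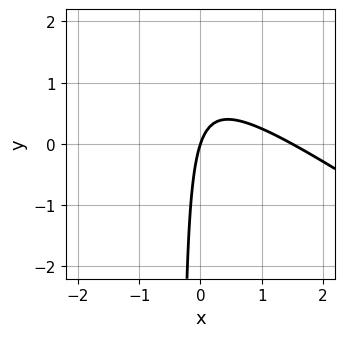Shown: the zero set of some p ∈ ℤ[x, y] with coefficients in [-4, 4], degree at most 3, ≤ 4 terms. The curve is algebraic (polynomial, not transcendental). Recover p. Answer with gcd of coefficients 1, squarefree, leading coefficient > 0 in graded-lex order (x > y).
deg p = 2.
Checking where it meets the axes: it crosses the y-axis at the gridline y = 0; it meets the x-axis at x = 0 (among the integer gridlines).
Matching integer coefficients to the picture gives p.

2*x^2 + 3*x*y - 3*x + y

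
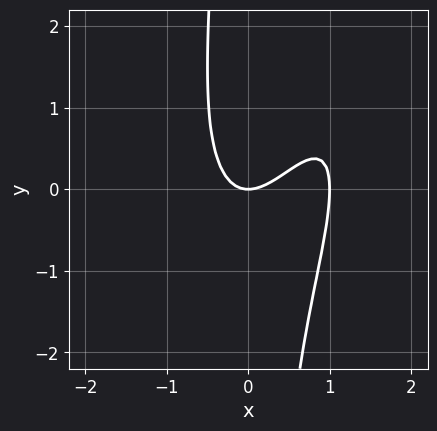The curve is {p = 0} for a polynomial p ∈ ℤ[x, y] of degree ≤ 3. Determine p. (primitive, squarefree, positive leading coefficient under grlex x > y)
3*x^3 - 2*x^2*y + x*y^2 - 3*x^2 + 2*y

First, deg p = 3. No degree-2 curve has this shape.
Next, from the axis intercepts and sections: the x-axis gridline crossings are at x ∈ {0, 1}; one y-axis crossing is at y = 0.
Finally, matching integer coefficients to the picture gives p.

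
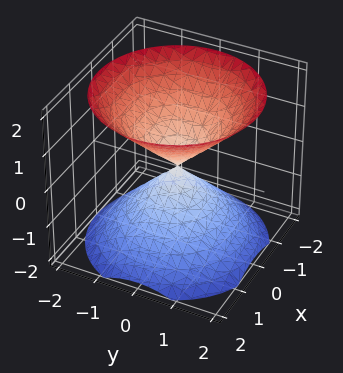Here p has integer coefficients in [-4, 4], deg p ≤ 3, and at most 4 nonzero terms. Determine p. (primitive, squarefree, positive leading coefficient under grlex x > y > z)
1. I count 2 distinct pieces. They look like related sheets of one shape, so recover p as a whole.
2. The degree is 2 — two nappes meeting at a single point; a quadric.
3. Symmetries: it's symmetric under z → −z, forcing even powers of z; every cross-section ⟂ z is a circle, so x, y appear only via x² + y².
4. Checking where it meets the axes: it crosses the x-axis at the gridline x = 0; one z-axis crossing is at z = 0; it crosses the y-axis at the gridline y = 0.
5. Matching integer coefficients to the picture gives p.

x^2 + y^2 - z^2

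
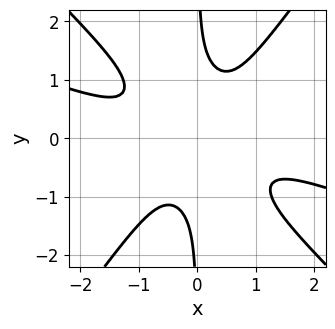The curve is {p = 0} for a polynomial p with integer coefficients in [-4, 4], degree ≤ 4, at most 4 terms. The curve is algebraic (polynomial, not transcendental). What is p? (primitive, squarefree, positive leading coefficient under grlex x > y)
x^4 + 3*x^3*y - 2*x*y^3 + 1

1. deg p = 4. No degree-3 curve has this shape.
2. Observable constraints: the curve avoids every integer y-axis point in the box; the curve avoids every integer x-axis point in the box.
3. Putting this together gives p.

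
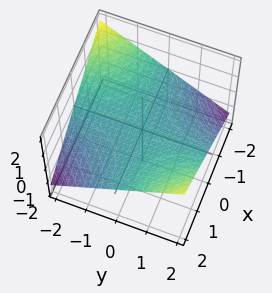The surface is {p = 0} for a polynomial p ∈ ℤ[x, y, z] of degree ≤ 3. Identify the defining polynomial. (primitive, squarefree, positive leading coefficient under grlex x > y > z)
x*y - 3*z

First, the degree is 2 — a hyperbolic paraboloid; a quadric.
Then, against the integer gridlines: it meets the z-axis at z = 0 (among the integer gridlines); the visible x-axis segment lies entirely on the surface; the visible y-axis segment lies entirely on the surface.
Finally, fitting integer coefficients to these (and the overall shape) gives p.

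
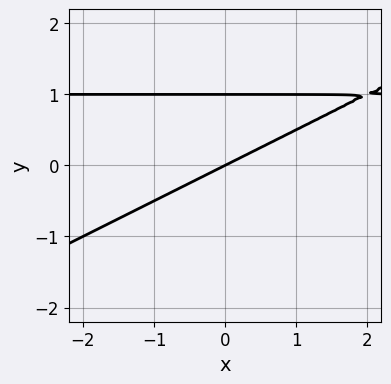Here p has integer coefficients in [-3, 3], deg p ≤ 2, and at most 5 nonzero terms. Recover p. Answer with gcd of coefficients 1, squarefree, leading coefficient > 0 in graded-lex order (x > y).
x*y - 2*y^2 - x + 2*y

(a) Degree: no degree-1 curve has this shape, so deg p = 2.
(b) From the visible intercepts: the y-axis gridline crossings are at y ∈ {0, 1}; one x-axis crossing is at x = 0.
(c) The integer polynomial consistent with all of this is the stated p.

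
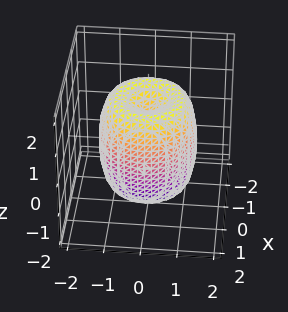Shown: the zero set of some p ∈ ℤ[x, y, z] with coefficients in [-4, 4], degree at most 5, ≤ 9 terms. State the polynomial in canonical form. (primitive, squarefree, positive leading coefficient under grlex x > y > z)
2*x^4 + 4*x^2*y^2 + 2*y^4 - 3*x^2 - 3*y^2 + z^2 - 1

1. The degree is 4 — the shape is more complex than any degree-3 surface.
2. Symmetries: rotational symmetry about the z-axis ⇒ p depends on x, y only through x² + y².
3. Observable constraints: the z-axis gridline crossings are at z ∈ {-1, 1}; a circular section at z = -1 has radius between 1 and 2.
4. Putting this together gives p.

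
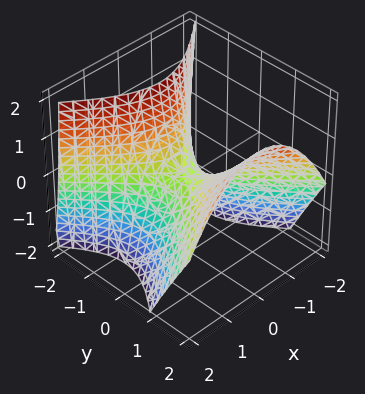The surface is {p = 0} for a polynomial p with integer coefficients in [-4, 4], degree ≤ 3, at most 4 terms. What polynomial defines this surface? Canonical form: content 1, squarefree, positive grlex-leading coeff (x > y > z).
First, the degree is 2 — the shape is more complex than any degree-1 surface.
Then, from the axis intercepts and sections: it meets the z-axis at z = 0 (among the integer gridlines); one y-axis crossing is at y = 0.
Finally, together with the visible shape, these determine p as stated.

3*x^2 - 3*y^2 + 2*y*z + 3*z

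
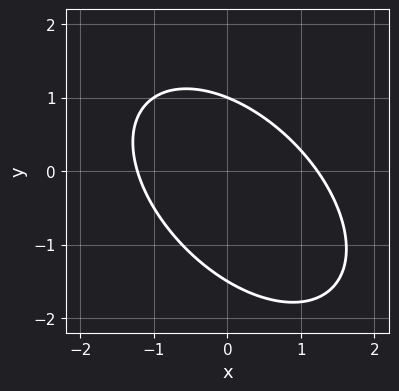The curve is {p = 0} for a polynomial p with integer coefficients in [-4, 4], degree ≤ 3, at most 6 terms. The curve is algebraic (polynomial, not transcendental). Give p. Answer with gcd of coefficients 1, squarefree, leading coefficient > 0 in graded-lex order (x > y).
(a) The degree is 2 — the shape is more complex than any degree-1 curve.
(b) Reading off the gridlines: one y-axis crossing is at y = 1.
(c) Fitting integer coefficients to these (and the overall shape) gives p.

2*x^2 + 2*x*y + 2*y^2 + y - 3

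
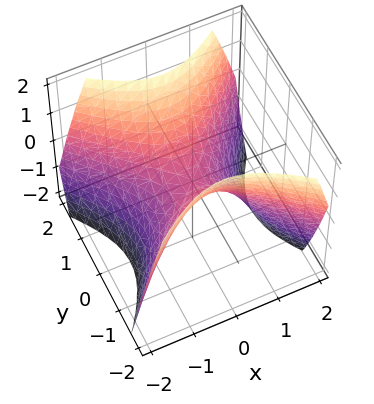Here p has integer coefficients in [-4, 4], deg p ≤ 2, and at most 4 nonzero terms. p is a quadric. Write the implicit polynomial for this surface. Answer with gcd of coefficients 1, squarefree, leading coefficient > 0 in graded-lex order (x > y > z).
x^2 - y^2 + z

deg p = 2.
Symmetries: it's symmetric under y → −y, forcing even powers of y; the x ↦ −x reflection is a symmetry, so x appears only in even powers.
Against the integer gridlines: it meets the y-axis at y = 0 (among the integer gridlines); it meets the z-axis at z = 0 (among the integer gridlines); one x-axis crossing is at x = 0.
Matching integer coefficients to the picture gives p.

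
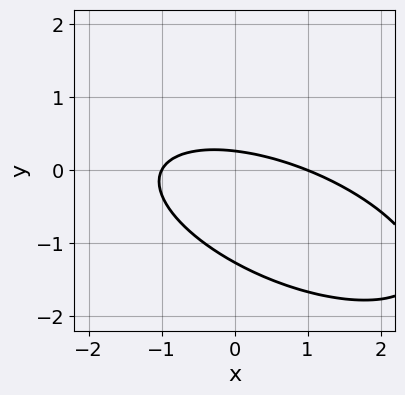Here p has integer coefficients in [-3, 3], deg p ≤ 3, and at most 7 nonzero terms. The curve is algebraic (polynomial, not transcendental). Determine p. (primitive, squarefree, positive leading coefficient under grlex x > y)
x^2 + 2*x*y + 3*y^2 + 3*y - 1

(a) Degree: a generic line meets the curve in up to 2 points, so deg p = 2.
(b) Against the integer gridlines: among the integer gridlines, it crosses the x-axis at x ∈ {-1, 1}.
(c) Fitting integer coefficients to these (and the overall shape) gives p.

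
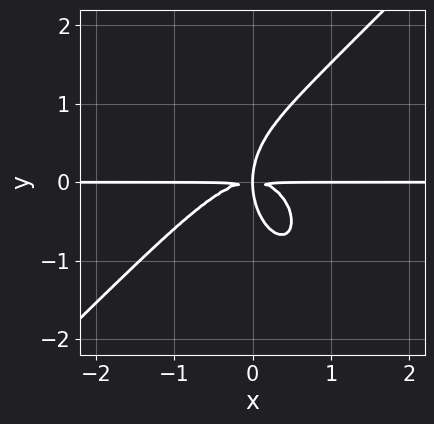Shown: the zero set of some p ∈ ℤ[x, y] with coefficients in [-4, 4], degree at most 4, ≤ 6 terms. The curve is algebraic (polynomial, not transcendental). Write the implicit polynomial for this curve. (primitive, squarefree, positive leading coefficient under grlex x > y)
2*x^3*y - x^2*y^2 - y^4 + 2*x*y^2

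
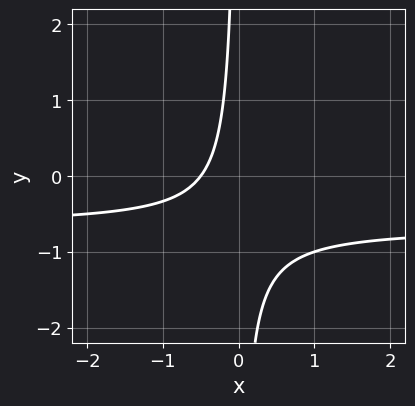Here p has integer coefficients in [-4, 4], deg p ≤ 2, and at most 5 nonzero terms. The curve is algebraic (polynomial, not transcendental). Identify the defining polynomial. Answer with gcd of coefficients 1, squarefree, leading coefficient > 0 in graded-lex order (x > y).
Degree: the shape is more complex than any degree-1 curve, so deg p = 2.
Checking where it meets the axes: it misses every integer gridline on the y-axis.
Assembling these constraints gives the stated polynomial.

3*x*y + 2*x + 1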